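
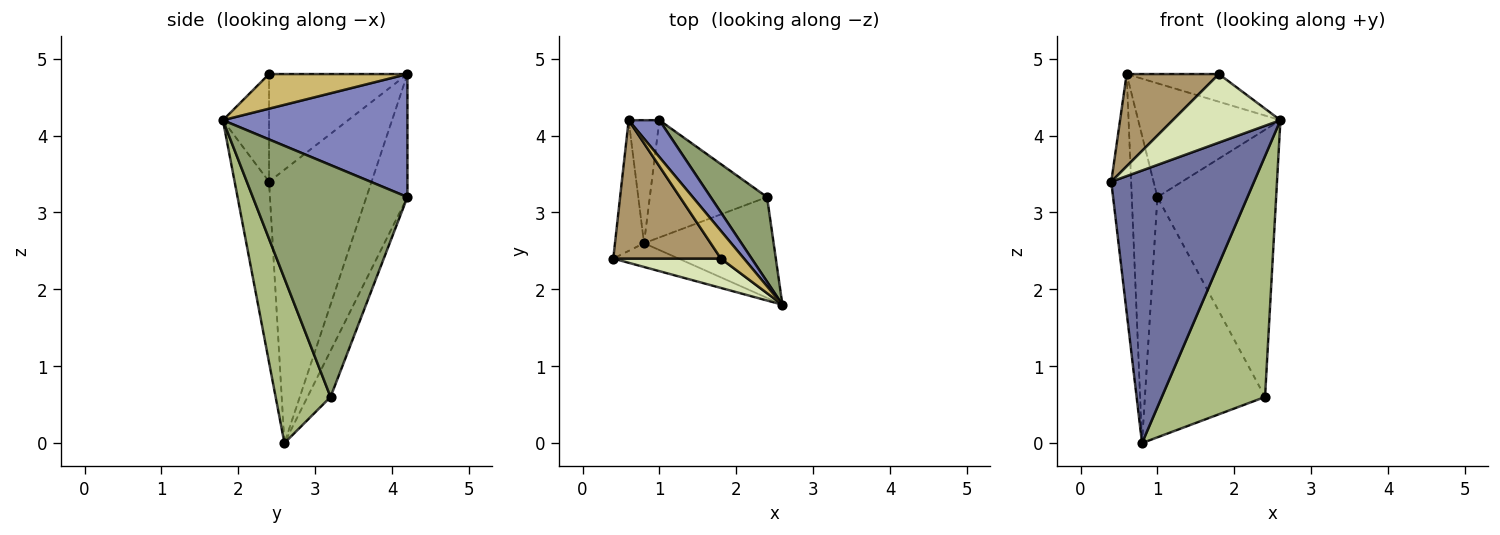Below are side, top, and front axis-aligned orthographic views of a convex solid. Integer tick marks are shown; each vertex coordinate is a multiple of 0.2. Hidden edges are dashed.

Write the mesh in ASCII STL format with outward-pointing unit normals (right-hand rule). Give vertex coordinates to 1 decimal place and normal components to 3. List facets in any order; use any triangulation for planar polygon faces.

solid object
 facet normal -0.233 -0.969 -0.084
  outer loop
   vertex 0.8 2.6 0.0
   vertex 2.6 1.8 4.2
   vertex 0.4 2.4 3.4
  endloop
 endfacet
 facet normal 0.777 0.599 0.194
  outer loop
   vertex 0.6 4.2 4.8
   vertex 2.6 1.8 4.2
   vertex 1.0 4.2 3.2
  endloop
 endfacet
 facet normal -0.976 0.189 -0.104
  outer loop
   vertex 0.6 4.2 4.8
   vertex 0.8 2.6 0.0
   vertex 0.4 2.4 3.4
  endloop
 endfacet
 facet normal -0.830 0.518 -0.207
  outer loop
   vertex 0.6 4.2 4.8
   vertex 1.0 4.2 3.2
   vertex 0.8 2.6 0.0
  endloop
 endfacet
 facet normal 0.779 0.598 0.189
  outer loop
   vertex 2.4 3.2 0.6
   vertex 1.0 4.2 3.2
   vertex 2.6 1.8 4.2
  endloop
 endfacet
 facet normal 0.441 -0.828 -0.347
  outer loop
   vertex 2.4 3.2 0.6
   vertex 2.6 1.8 4.2
   vertex 0.8 2.6 0.0
  endloop
 endfacet
 facet normal -0.170 0.886 -0.432
  outer loop
   vertex 2.4 3.2 0.6
   vertex 0.8 2.6 0.0
   vertex 1.0 4.2 3.2
  endloop
 endfacet
 facet normal -0.367 -0.855 0.367
  outer loop
   vertex 1.8 2.4 4.8
   vertex 0.4 2.4 3.4
   vertex 2.6 1.8 4.2
  endloop
 endfacet
 facet normal -0.640 -0.426 0.640
  outer loop
   vertex 1.8 2.4 4.8
   vertex 0.6 4.2 4.8
   vertex 0.4 2.4 3.4
  endloop
 endfacet
 facet normal 0.728 0.485 0.485
  outer loop
   vertex 1.8 2.4 4.8
   vertex 2.6 1.8 4.2
   vertex 0.6 4.2 4.8
  endloop
 endfacet
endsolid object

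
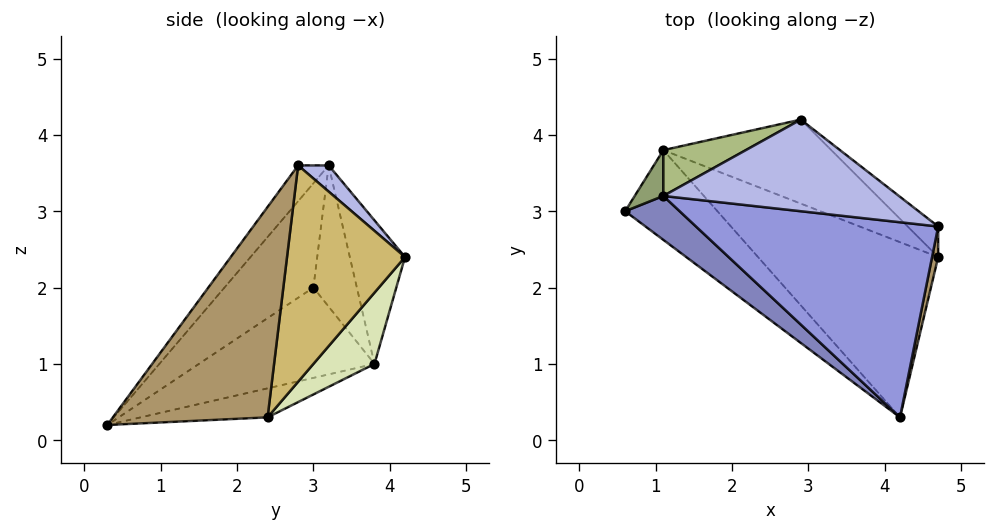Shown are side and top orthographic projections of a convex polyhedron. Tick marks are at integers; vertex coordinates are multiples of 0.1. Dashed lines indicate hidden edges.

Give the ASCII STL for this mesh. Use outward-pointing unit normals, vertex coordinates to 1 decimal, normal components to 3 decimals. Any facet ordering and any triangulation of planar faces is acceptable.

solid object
 facet normal -0.636 -0.415 -0.650
  outer loop
   vertex 1.1 3.8 1.0
   vertex 4.2 0.3 0.2
   vertex 0.6 3.0 2.0
  endloop
 endfacet
 facet normal -0.494 -0.830 0.258
  outer loop
   vertex 1.1 3.2 3.6
   vertex 0.6 3.0 2.0
   vertex 4.2 0.3 0.2
  endloop
 endfacet
 facet normal -0.088 -0.796 0.598
  outer loop
   vertex 1.1 3.2 3.6
   vertex 4.2 0.3 0.2
   vertex 4.7 2.8 3.6
  endloop
 endfacet
 facet normal 0.078 0.705 0.705
  outer loop
   vertex 1.1 3.2 3.6
   vertex 4.7 2.8 3.6
   vertex 2.9 4.2 2.4
  endloop
 endfacet
 facet normal -0.743 0.652 0.151
  outer loop
   vertex 1.1 3.2 3.6
   vertex 1.1 3.8 1.0
   vertex 0.6 3.0 2.0
  endloop
 endfacet
 facet normal -0.364 0.907 0.209
  outer loop
   vertex 1.1 3.2 3.6
   vertex 2.9 4.2 2.4
   vertex 1.1 3.8 1.0
  endloop
 endfacet
 facet normal -0.158 0.085 -0.984
  outer loop
   vertex 4.7 2.4 0.3
   vertex 4.2 0.3 0.2
   vertex 1.1 3.8 1.0
  endloop
 endfacet
 facet normal 0.220 0.826 -0.519
  outer loop
   vertex 4.7 2.4 0.3
   vertex 1.1 3.8 1.0
   vertex 2.9 4.2 2.4
  endloop
 endfacet
 facet normal 0.972 -0.233 0.028
  outer loop
   vertex 4.7 2.4 0.3
   vertex 4.7 2.8 3.6
   vertex 4.2 0.3 0.2
  endloop
 endfacet
 facet normal 0.649 0.756 -0.092
  outer loop
   vertex 4.7 2.4 0.3
   vertex 2.9 4.2 2.4
   vertex 4.7 2.8 3.6
  endloop
 endfacet
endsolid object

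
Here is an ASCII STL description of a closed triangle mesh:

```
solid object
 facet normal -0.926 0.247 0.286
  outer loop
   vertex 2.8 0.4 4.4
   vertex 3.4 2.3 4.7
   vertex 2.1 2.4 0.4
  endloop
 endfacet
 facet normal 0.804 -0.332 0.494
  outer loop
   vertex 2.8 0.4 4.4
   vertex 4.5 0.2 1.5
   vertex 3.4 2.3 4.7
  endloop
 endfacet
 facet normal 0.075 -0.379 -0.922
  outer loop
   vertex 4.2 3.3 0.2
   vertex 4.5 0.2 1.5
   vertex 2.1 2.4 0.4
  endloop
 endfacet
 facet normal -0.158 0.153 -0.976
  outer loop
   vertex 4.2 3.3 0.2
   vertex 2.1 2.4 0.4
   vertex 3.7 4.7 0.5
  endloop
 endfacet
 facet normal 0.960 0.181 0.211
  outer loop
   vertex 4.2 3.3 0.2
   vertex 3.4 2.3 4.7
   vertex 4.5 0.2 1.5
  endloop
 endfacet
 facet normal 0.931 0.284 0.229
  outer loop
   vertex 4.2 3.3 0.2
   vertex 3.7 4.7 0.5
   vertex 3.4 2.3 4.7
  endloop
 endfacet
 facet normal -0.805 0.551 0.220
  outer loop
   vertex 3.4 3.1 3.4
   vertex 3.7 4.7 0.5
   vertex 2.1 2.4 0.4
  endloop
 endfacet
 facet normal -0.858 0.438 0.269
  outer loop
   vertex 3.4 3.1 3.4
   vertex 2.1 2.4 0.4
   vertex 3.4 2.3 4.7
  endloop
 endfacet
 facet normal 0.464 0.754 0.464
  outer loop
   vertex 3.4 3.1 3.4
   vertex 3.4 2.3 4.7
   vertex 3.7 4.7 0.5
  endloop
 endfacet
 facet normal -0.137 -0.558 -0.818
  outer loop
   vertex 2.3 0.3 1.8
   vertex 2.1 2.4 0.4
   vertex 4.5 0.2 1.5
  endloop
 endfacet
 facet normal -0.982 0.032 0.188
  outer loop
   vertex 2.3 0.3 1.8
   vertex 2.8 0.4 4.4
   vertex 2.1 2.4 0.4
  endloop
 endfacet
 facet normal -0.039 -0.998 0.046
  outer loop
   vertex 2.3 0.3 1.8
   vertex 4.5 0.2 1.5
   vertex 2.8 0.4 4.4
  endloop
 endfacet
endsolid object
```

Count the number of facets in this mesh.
12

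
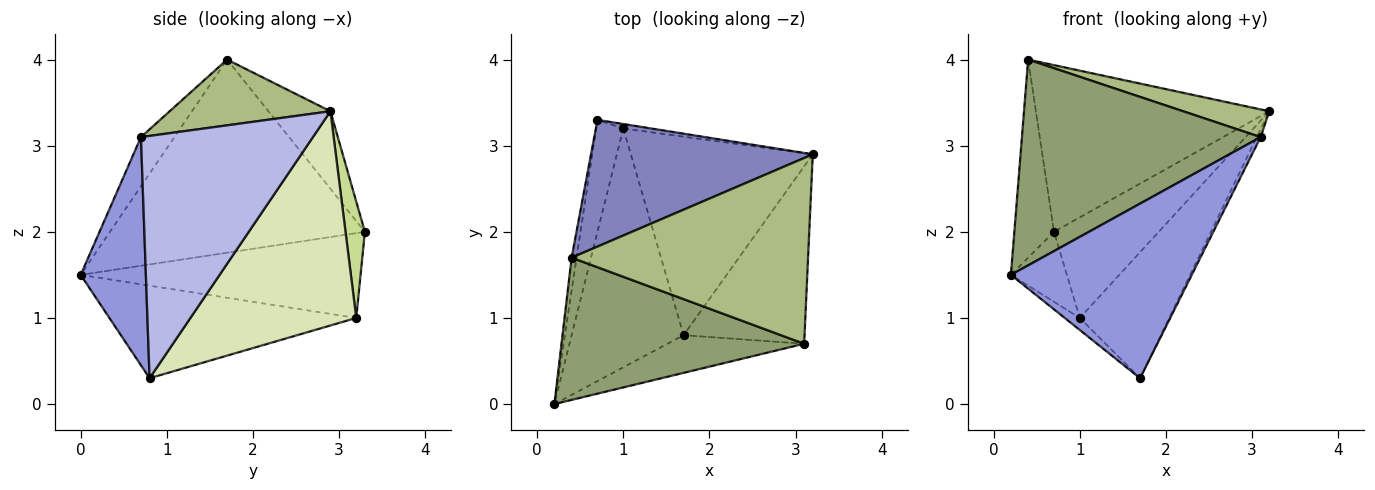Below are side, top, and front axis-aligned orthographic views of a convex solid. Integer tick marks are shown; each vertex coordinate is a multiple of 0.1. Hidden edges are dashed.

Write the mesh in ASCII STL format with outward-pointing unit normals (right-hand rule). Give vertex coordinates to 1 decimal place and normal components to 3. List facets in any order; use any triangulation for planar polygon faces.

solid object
 facet normal -0.988 0.154 -0.025
  outer loop
   vertex 0.4 1.7 4.0
   vertex 0.7 3.3 2.0
   vertex 0.2 0.0 1.5
  endloop
 endfacet
 facet normal -0.207 0.779 0.592
  outer loop
   vertex 0.4 1.7 4.0
   vertex 3.2 2.9 3.4
   vertex 0.7 3.3 2.0
  endloop
 endfacet
 facet normal 0.332 -0.922 -0.199
  outer loop
   vertex 3.1 0.7 3.1
   vertex 0.2 0.0 1.5
   vertex 1.7 0.8 0.3
  endloop
 endfacet
 facet normal 0.895 0.020 -0.447
  outer loop
   vertex 3.1 0.7 3.1
   vertex 1.7 0.8 0.3
   vertex 3.2 2.9 3.4
  endloop
 endfacet
 facet normal -0.114 -0.817 0.565
  outer loop
   vertex 3.1 0.7 3.1
   vertex 0.4 1.7 4.0
   vertex 0.2 0.0 1.5
  endloop
 endfacet
 facet normal 0.265 -0.142 0.954
  outer loop
   vertex 3.1 0.7 3.1
   vertex 3.2 2.9 3.4
   vertex 0.4 1.7 4.0
  endloop
 endfacet
 facet normal 0.182 0.982 -0.044
  outer loop
   vertex 1.0 3.2 1.0
   vertex 0.7 3.3 2.0
   vertex 3.2 2.9 3.4
  endloop
 endfacet
 facet normal 0.705 0.380 -0.599
  outer loop
   vertex 1.0 3.2 1.0
   vertex 3.2 2.9 3.4
   vertex 1.7 0.8 0.3
  endloop
 endfacet
 facet normal -0.936 0.187 -0.299
  outer loop
   vertex 1.0 3.2 1.0
   vertex 0.2 0.0 1.5
   vertex 0.7 3.3 2.0
  endloop
 endfacet
 facet normal -0.637 0.039 -0.770
  outer loop
   vertex 1.0 3.2 1.0
   vertex 1.7 0.8 0.3
   vertex 0.2 0.0 1.5
  endloop
 endfacet
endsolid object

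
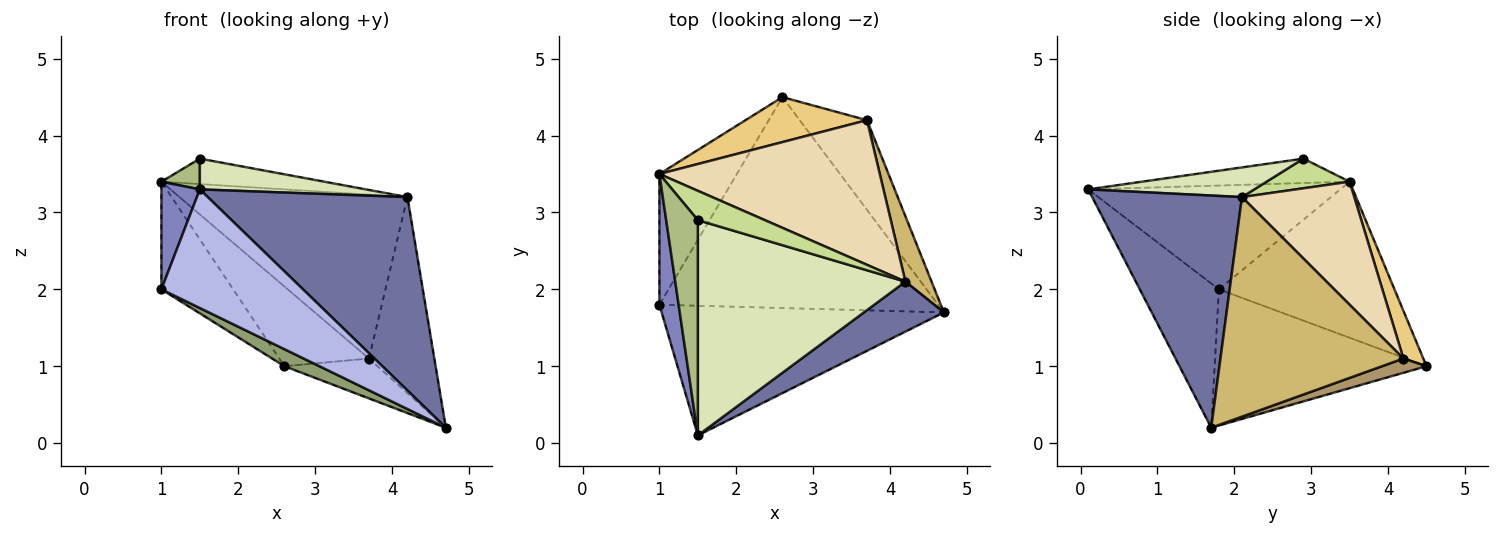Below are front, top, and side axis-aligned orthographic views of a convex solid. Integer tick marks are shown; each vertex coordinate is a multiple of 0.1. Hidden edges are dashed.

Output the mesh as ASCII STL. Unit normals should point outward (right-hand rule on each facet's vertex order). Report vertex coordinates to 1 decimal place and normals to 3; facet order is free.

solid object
 facet normal 0.588 -0.783 0.202
  outer loop
   vertex 4.2 2.1 3.2
   vertex 1.5 0.1 3.3
   vertex 4.7 1.7 0.2
  endloop
 endfacet
 facet normal -0.972 -0.148 0.180
  outer loop
   vertex 1.0 1.8 2.0
   vertex 1.5 0.1 3.3
   vertex 1.0 3.5 3.4
  endloop
 endfacet
 facet normal -0.841 0.344 -0.417
  outer loop
   vertex 1.0 1.8 2.0
   vertex 1.0 3.5 3.4
   vertex 2.6 4.5 1.0
  endloop
 endfacet
 facet normal -0.353 -0.632 -0.690
  outer loop
   vertex 1.0 1.8 2.0
   vertex 4.7 1.7 0.2
   vertex 1.5 0.1 3.3
  endloop
 endfacet
 facet normal -0.438 -0.072 -0.896
  outer loop
   vertex 1.0 1.8 2.0
   vertex 2.6 4.5 1.0
   vertex 4.7 1.7 0.2
  endloop
 endfacet
 facet normal -0.607 -0.112 0.787
  outer loop
   vertex 1.5 2.9 3.7
   vertex 1.0 3.5 3.4
   vertex 1.5 0.1 3.3
  endloop
 endfacet
 facet normal 0.317 0.622 0.716
  outer loop
   vertex 1.5 2.9 3.7
   vertex 4.2 2.1 3.2
   vertex 1.0 3.5 3.4
  endloop
 endfacet
 facet normal 0.140 -0.140 0.980
  outer loop
   vertex 1.5 2.9 3.7
   vertex 1.5 0.1 3.3
   vertex 4.2 2.1 3.2
  endloop
 endfacet
 facet normal 0.190 0.399 -0.897
  outer loop
   vertex 3.7 4.2 1.1
   vertex 4.7 1.7 0.2
   vertex 2.6 4.5 1.0
  endloop
 endfacet
 facet normal 0.936 0.334 0.111
  outer loop
   vertex 3.7 4.2 1.1
   vertex 4.2 2.1 3.2
   vertex 4.7 1.7 0.2
  endloop
 endfacet
 facet normal 0.189 0.855 0.483
  outer loop
   vertex 3.7 4.2 1.1
   vertex 2.6 4.5 1.0
   vertex 1.0 3.5 3.4
  endloop
 endfacet
 facet normal 0.346 0.703 0.621
  outer loop
   vertex 3.7 4.2 1.1
   vertex 1.0 3.5 3.4
   vertex 4.2 2.1 3.2
  endloop
 endfacet
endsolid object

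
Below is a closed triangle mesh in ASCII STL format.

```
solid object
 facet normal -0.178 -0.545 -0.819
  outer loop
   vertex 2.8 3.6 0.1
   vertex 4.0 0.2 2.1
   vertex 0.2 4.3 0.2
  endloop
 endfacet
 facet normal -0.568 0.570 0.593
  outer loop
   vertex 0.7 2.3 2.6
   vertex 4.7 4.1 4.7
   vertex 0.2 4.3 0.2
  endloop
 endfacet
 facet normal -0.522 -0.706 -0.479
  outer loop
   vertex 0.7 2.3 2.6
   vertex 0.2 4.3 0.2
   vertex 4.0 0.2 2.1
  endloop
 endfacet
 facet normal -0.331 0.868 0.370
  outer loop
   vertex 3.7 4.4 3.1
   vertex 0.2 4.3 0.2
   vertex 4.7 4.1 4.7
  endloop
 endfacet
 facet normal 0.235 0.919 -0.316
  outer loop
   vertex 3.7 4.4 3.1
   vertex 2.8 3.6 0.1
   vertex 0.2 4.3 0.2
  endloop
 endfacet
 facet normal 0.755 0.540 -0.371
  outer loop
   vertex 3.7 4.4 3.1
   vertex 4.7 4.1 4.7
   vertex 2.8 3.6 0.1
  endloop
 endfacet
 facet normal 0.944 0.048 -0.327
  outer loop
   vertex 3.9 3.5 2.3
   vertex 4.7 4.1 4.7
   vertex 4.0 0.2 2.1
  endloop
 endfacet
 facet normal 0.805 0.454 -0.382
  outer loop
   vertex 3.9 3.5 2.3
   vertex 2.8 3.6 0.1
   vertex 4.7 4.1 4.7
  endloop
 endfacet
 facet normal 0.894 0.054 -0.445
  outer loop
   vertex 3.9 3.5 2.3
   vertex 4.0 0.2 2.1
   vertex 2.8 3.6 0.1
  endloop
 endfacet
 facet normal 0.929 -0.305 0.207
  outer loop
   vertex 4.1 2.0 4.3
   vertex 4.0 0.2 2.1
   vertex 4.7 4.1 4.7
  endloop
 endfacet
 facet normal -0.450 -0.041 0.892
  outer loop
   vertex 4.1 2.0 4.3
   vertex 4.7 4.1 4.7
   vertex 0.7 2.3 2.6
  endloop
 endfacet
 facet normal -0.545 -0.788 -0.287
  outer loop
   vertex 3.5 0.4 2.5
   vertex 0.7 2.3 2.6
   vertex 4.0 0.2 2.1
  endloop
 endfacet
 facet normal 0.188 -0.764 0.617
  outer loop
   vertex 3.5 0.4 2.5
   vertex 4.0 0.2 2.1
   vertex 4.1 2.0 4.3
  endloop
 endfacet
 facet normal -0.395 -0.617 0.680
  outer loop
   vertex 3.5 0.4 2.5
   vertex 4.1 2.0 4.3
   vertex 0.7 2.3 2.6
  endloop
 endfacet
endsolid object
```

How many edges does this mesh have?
21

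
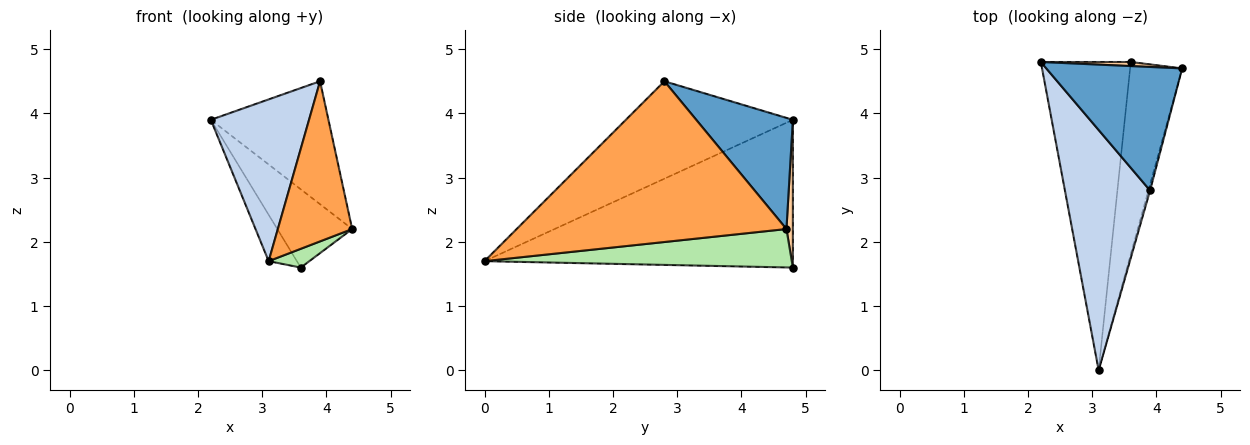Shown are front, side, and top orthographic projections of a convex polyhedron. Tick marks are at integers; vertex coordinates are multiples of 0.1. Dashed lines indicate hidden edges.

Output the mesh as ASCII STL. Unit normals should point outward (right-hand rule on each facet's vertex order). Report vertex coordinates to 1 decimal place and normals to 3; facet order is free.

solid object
 facet normal 0.502 0.610 0.613
  outer loop
   vertex 3.9 2.8 4.5
   vertex 4.4 4.7 2.2
   vertex 2.2 4.8 3.9
  endloop
 endfacet
 facet normal -0.689 -0.405 0.602
  outer loop
   vertex 3.9 2.8 4.5
   vertex 2.2 4.8 3.9
   vertex 3.1 0.0 1.7
  endloop
 endfacet
 facet normal 0.964 -0.266 -0.010
  outer loop
   vertex 3.9 2.8 4.5
   vertex 3.1 0.0 1.7
   vertex 4.4 4.7 2.2
  endloop
 endfacet
 facet normal 0.085 0.995 0.052
  outer loop
   vertex 3.6 4.8 1.6
   vertex 2.2 4.8 3.9
   vertex 4.4 4.7 2.2
  endloop
 endfacet
 facet normal -0.852 0.078 -0.518
  outer loop
   vertex 3.6 4.8 1.6
   vertex 3.1 0.0 1.7
   vertex 2.2 4.8 3.9
  endloop
 endfacet
 facet normal 0.592 -0.078 -0.802
  outer loop
   vertex 3.6 4.8 1.6
   vertex 4.4 4.7 2.2
   vertex 3.1 0.0 1.7
  endloop
 endfacet
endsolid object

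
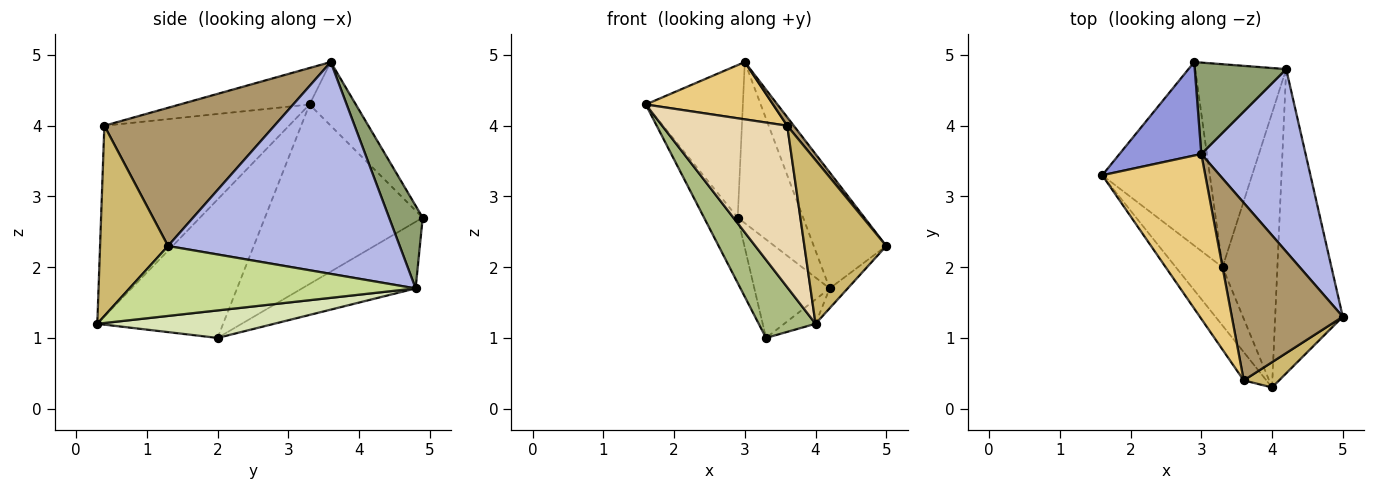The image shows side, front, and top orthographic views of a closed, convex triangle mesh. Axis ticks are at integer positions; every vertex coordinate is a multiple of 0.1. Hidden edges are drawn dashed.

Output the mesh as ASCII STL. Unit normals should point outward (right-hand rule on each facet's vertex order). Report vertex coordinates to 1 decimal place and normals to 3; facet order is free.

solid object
 facet normal -0.844 0.180 -0.506
  outer loop
   vertex 3.3 2.0 1.0
   vertex 1.6 3.3 4.3
   vertex 2.9 4.9 2.7
  endloop
 endfacet
 facet normal -0.550 0.365 -0.751
  outer loop
   vertex 4.2 4.8 1.7
   vertex 3.3 2.0 1.0
   vertex 2.9 4.9 2.7
  endloop
 endfacet
 facet normal -0.377 0.790 0.484
  outer loop
   vertex 3.0 3.6 4.9
   vertex 2.9 4.9 2.7
   vertex 1.6 3.3 4.3
  endloop
 endfacet
 facet normal 0.864 0.270 0.425
  outer loop
   vertex 3.0 3.6 4.9
   vertex 5.0 1.3 2.3
   vertex 4.2 4.8 1.7
  endloop
 endfacet
 facet normal 0.408 0.794 0.451
  outer loop
   vertex 3.0 3.6 4.9
   vertex 4.2 4.8 1.7
   vertex 2.9 4.9 2.7
  endloop
 endfacet
 facet normal -0.871 -0.393 -0.294
  outer loop
   vertex 4.0 0.3 1.2
   vertex 1.6 3.3 4.3
   vertex 3.3 2.0 1.0
  endloop
 endfacet
 facet normal 0.718 0.045 -0.694
  outer loop
   vertex 4.0 0.3 1.2
   vertex 4.2 4.8 1.7
   vertex 5.0 1.3 2.3
  endloop
 endfacet
 facet normal 0.447 0.079 -0.891
  outer loop
   vertex 4.0 0.3 1.2
   vertex 3.3 2.0 1.0
   vertex 4.2 4.8 1.7
  endloop
 endfacet
 facet normal 0.779 -0.030 0.626
  outer loop
   vertex 3.6 0.4 4.0
   vertex 5.0 1.3 2.3
   vertex 3.0 3.6 4.9
  endloop
 endfacet
 facet normal 0.634 -0.764 0.118
  outer loop
   vertex 3.6 0.4 4.0
   vertex 4.0 0.3 1.2
   vertex 5.0 1.3 2.3
  endloop
 endfacet
 facet normal -0.317 -0.311 0.896
  outer loop
   vertex 3.6 0.4 4.0
   vertex 3.0 3.6 4.9
   vertex 1.6 3.3 4.3
  endloop
 endfacet
 facet normal -0.824 -0.558 -0.098
  outer loop
   vertex 3.6 0.4 4.0
   vertex 1.6 3.3 4.3
   vertex 4.0 0.3 1.2
  endloop
 endfacet
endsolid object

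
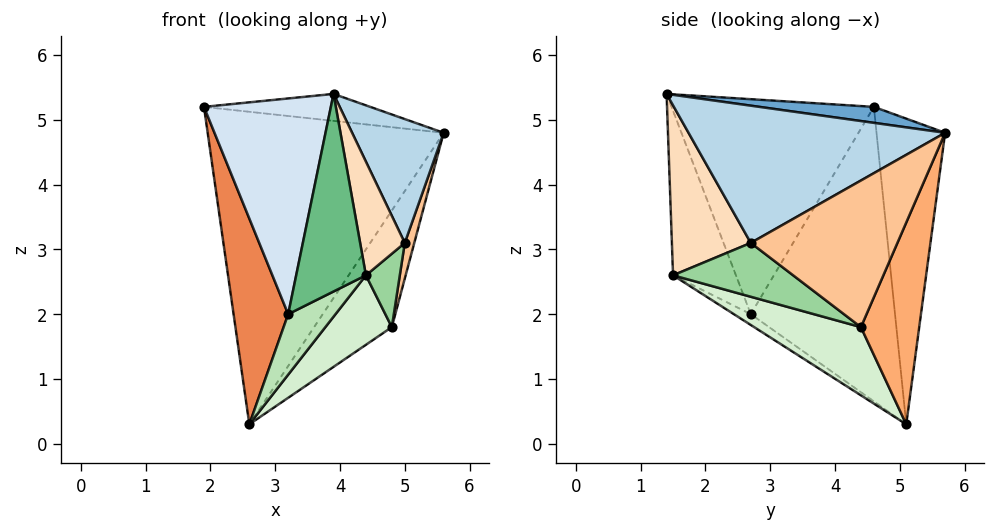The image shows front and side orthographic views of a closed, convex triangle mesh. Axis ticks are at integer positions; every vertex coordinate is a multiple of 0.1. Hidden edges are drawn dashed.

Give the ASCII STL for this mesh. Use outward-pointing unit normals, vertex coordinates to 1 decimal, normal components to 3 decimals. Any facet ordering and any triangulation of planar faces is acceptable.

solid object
 facet normal 0.075 0.109 0.991
  outer loop
   vertex 3.9 1.4 5.4
   vertex 5.6 5.7 4.8
   vertex 1.9 4.6 5.2
  endloop
 endfacet
 facet normal -0.279 0.959 0.058
  outer loop
   vertex 2.6 5.1 0.3
   vertex 1.9 4.6 5.2
   vertex 5.6 5.7 4.8
  endloop
 endfacet
 facet normal 0.911 -0.325 0.252
  outer loop
   vertex 5.0 2.7 3.1
   vertex 5.6 5.7 4.8
   vertex 3.9 1.4 5.4
  endloop
 endfacet
 facet normal -0.847 -0.531 -0.029
  outer loop
   vertex 3.2 2.7 2.0
   vertex 3.9 1.4 5.4
   vertex 1.9 4.6 5.2
  endloop
 endfacet
 facet normal -0.922 -0.349 -0.167
  outer loop
   vertex 3.2 2.7 2.0
   vertex 1.9 4.6 5.2
   vertex 2.6 5.1 0.3
  endloop
 endfacet
 facet normal 0.535 0.714 -0.452
  outer loop
   vertex 4.8 4.4 1.8
   vertex 2.6 5.1 0.3
   vertex 5.6 5.7 4.8
  endloop
 endfacet
 facet normal 0.971 -0.063 -0.232
  outer loop
   vertex 4.8 4.4 1.8
   vertex 5.6 5.7 4.8
   vertex 5.0 2.7 3.1
  endloop
 endfacet
 facet normal 0.862 -0.488 0.137
  outer loop
   vertex 4.4 1.5 2.6
   vertex 5.0 2.7 3.1
   vertex 3.9 1.4 5.4
  endloop
 endfacet
 facet normal -0.663 -0.735 -0.145
  outer loop
   vertex 4.4 1.5 2.6
   vertex 3.9 1.4 5.4
   vertex 3.2 2.7 2.0
  endloop
 endfacet
 facet normal 0.860 -0.243 -0.449
  outer loop
   vertex 4.4 1.5 2.6
   vertex 4.8 4.4 1.8
   vertex 5.0 2.7 3.1
  endloop
 endfacet
 facet normal -0.214 -0.600 -0.771
  outer loop
   vertex 4.4 1.5 2.6
   vertex 3.2 2.7 2.0
   vertex 2.6 5.1 0.3
  endloop
 endfacet
 facet normal 0.473 -0.294 -0.831
  outer loop
   vertex 4.4 1.5 2.6
   vertex 2.6 5.1 0.3
   vertex 4.8 4.4 1.8
  endloop
 endfacet
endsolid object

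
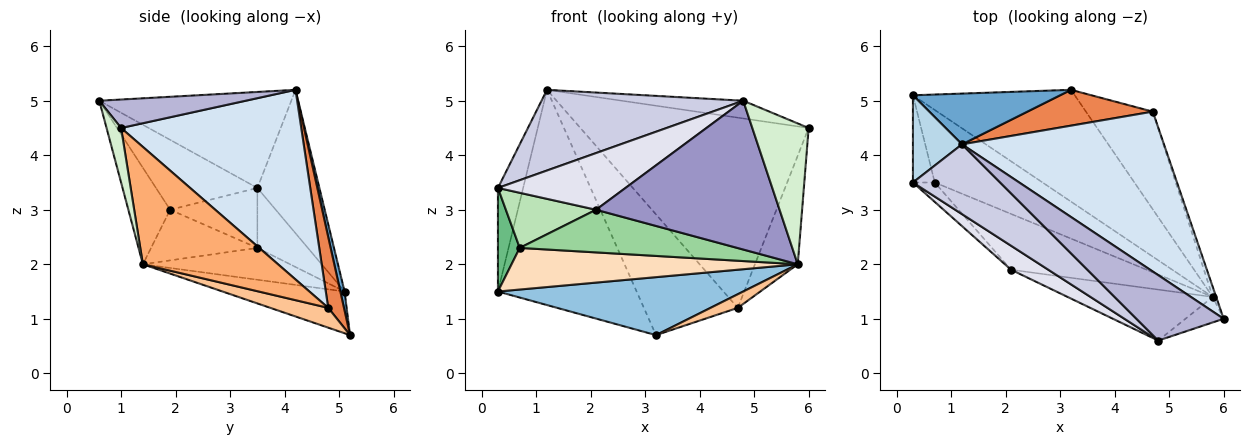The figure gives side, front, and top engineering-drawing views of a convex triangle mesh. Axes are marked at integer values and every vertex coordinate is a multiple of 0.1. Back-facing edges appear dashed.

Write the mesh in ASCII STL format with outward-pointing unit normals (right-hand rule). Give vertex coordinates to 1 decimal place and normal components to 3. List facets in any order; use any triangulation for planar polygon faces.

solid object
 facet normal 0.030 0.973 0.229
  outer loop
   vertex 1.2 4.2 5.2
   vertex 3.2 5.2 0.7
   vertex 0.3 5.1 1.5
  endloop
 endfacet
 facet normal -0.223 -0.449 -0.865
  outer loop
   vertex 5.8 1.4 2.0
   vertex 0.3 5.1 1.5
   vertex 3.2 5.2 0.7
  endloop
 endfacet
 facet normal -0.883 0.359 0.302
  outer loop
   vertex 0.3 3.5 3.4
   vertex 1.2 4.2 5.2
   vertex 0.3 5.1 1.5
  endloop
 endfacet
 facet normal 0.517 0.655 0.551
  outer loop
   vertex 4.7 4.8 1.2
   vertex 1.2 4.2 5.2
   vertex 6.0 1.0 4.5
  endloop
 endfacet
 facet normal 0.159 0.947 0.281
  outer loop
   vertex 4.7 4.8 1.2
   vertex 3.2 5.2 0.7
   vertex 1.2 4.2 5.2
  endloop
 endfacet
 facet normal 0.953 0.302 -0.028
  outer loop
   vertex 4.7 4.8 1.2
   vertex 6.0 1.0 4.5
   vertex 5.8 1.4 2.0
  endloop
 endfacet
 facet normal 0.281 -0.133 -0.950
  outer loop
   vertex 4.7 4.8 1.2
   vertex 5.8 1.4 2.0
   vertex 3.2 5.2 0.7
  endloop
 endfacet
 facet normal -0.248 -0.482 -0.840
  outer loop
   vertex 0.7 3.5 2.3
   vertex 0.3 5.1 1.5
   vertex 5.8 1.4 2.0
  endloop
 endfacet
 facet normal -0.871 -0.376 -0.317
  outer loop
   vertex 0.7 3.5 2.3
   vertex 0.3 3.5 3.4
   vertex 0.3 5.1 1.5
  endloop
 endfacet
 facet normal -0.285 -0.582 -0.762
  outer loop
   vertex 2.1 1.9 3.0
   vertex 0.7 3.5 2.3
   vertex 5.8 1.4 2.0
  endloop
 endfacet
 facet normal -0.674 -0.697 -0.245
  outer loop
   vertex 2.1 1.9 3.0
   vertex 0.3 3.5 3.4
   vertex 0.7 3.5 2.3
  endloop
 endfacet
 facet normal 0.246 -0.954 -0.172
  outer loop
   vertex 4.8 0.6 5.0
   vertex 5.8 1.4 2.0
   vertex 6.0 1.0 4.5
  endloop
 endfacet
 facet normal -0.211 -0.925 -0.317
  outer loop
   vertex 4.8 0.6 5.0
   vertex 2.1 1.9 3.0
   vertex 5.8 1.4 2.0
  endloop
 endfacet
 facet normal 0.300 0.249 0.921
  outer loop
   vertex 4.8 0.6 5.0
   vertex 6.0 1.0 4.5
   vertex 1.2 4.2 5.2
  endloop
 endfacet
 facet normal -0.584 -0.614 0.531
  outer loop
   vertex 4.8 0.6 5.0
   vertex 1.2 4.2 5.2
   vertex 0.3 3.5 3.4
  endloop
 endfacet
 facet normal -0.591 -0.743 0.314
  outer loop
   vertex 4.8 0.6 5.0
   vertex 0.3 3.5 3.4
   vertex 2.1 1.9 3.0
  endloop
 endfacet
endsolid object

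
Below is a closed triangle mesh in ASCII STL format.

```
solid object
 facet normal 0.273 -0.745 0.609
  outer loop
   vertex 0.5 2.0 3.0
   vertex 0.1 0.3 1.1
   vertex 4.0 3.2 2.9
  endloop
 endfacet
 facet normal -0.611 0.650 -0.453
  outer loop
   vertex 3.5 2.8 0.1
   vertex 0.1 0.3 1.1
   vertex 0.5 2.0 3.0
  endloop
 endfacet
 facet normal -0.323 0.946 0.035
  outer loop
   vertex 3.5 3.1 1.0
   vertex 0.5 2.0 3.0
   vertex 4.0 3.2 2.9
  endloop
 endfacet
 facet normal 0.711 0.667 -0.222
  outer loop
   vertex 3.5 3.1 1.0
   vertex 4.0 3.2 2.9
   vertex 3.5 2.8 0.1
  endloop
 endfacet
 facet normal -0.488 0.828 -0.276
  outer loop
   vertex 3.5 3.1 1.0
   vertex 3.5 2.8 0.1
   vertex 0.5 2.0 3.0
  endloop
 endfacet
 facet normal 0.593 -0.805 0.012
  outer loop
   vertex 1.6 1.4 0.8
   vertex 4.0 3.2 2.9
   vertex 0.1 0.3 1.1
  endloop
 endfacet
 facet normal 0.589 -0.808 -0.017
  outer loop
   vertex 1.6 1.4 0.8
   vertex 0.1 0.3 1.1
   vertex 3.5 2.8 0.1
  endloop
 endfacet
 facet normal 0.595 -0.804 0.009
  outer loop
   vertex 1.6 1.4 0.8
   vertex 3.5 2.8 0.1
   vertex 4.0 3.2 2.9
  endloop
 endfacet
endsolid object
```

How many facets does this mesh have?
8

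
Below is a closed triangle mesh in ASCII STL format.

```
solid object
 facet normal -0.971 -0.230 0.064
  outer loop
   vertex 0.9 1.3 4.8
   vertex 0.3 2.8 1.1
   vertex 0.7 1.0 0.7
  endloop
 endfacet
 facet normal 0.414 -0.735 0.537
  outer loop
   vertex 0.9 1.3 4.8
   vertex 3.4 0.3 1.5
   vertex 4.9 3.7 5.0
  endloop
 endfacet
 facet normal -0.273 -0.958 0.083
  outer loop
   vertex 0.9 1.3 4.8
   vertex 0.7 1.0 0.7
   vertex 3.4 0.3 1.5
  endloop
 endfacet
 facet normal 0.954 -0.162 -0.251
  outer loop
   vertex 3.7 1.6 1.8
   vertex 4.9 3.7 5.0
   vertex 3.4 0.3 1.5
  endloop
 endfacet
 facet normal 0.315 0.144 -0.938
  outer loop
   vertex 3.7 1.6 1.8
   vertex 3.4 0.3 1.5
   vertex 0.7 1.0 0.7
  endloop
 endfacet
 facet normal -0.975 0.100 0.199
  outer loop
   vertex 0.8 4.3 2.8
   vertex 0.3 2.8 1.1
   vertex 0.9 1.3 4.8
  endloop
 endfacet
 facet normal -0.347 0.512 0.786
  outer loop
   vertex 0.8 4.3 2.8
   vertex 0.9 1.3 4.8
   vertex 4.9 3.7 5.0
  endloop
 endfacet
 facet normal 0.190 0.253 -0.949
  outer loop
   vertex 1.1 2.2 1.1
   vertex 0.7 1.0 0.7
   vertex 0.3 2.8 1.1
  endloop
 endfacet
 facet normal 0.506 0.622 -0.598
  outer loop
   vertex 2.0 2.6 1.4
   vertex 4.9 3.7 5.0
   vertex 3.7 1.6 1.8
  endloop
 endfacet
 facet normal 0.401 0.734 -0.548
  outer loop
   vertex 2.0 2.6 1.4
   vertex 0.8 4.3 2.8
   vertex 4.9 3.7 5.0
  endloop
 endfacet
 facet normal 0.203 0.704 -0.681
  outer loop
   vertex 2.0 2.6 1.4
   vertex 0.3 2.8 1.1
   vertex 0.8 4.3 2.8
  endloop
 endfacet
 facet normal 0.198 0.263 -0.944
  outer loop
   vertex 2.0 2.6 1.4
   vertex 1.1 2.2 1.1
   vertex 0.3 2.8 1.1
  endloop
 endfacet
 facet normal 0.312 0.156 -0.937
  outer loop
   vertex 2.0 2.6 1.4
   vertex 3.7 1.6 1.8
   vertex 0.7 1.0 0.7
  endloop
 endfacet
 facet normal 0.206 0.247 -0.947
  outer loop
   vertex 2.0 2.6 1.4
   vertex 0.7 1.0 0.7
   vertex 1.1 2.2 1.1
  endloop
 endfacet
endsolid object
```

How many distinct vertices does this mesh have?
9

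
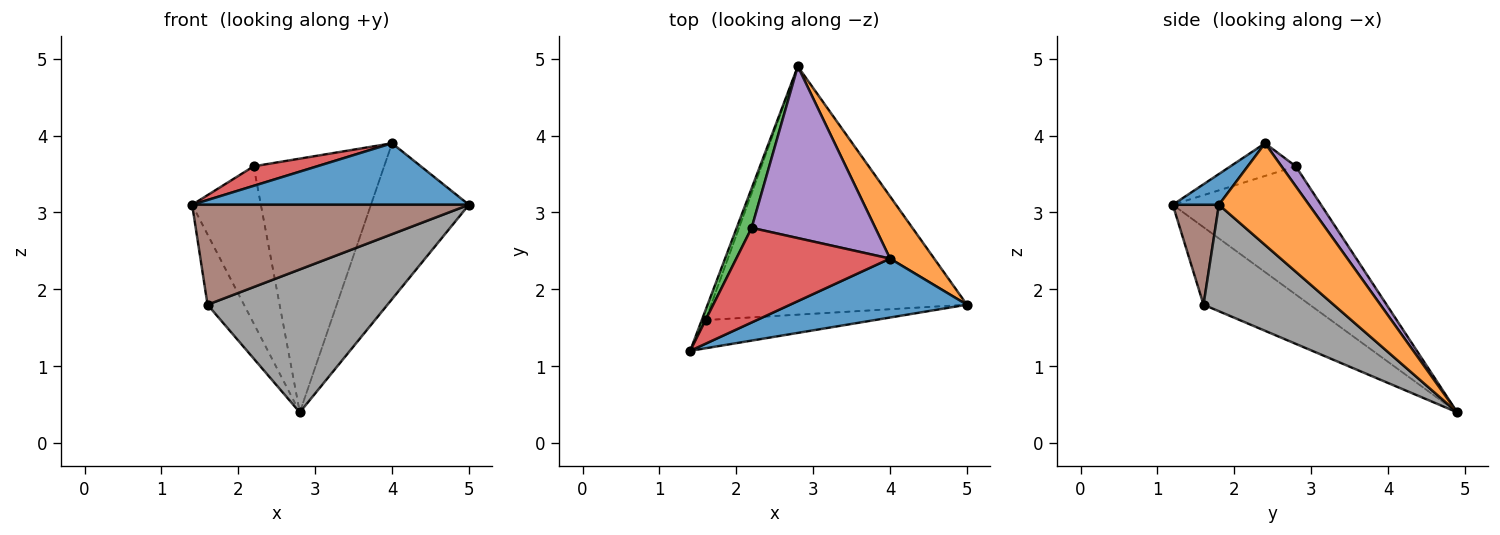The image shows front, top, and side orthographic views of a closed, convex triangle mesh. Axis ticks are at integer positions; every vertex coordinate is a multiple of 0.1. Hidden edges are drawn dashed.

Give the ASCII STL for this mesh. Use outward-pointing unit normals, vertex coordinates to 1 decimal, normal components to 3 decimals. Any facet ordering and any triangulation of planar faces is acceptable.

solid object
 facet normal 0.119 -0.717 0.687
  outer loop
   vertex 4.0 2.4 3.9
   vertex 1.4 1.2 3.1
   vertex 5.0 1.8 3.1
  endloop
 endfacet
 facet normal 0.649 0.706 0.282
  outer loop
   vertex 4.0 2.4 3.9
   vertex 5.0 1.8 3.1
   vertex 2.8 4.9 0.4
  endloop
 endfacet
 facet normal -0.902 0.418 0.105
  outer loop
   vertex 2.2 2.8 3.6
   vertex 2.8 4.9 0.4
   vertex 1.4 1.2 3.1
  endloop
 endfacet
 facet normal -0.204 -0.198 0.959
  outer loop
   vertex 2.2 2.8 3.6
   vertex 1.4 1.2 3.1
   vertex 4.0 2.4 3.9
  endloop
 endfacet
 facet normal 0.090 0.825 0.558
  outer loop
   vertex 2.2 2.8 3.6
   vertex 4.0 2.4 3.9
   vertex 2.8 4.9 0.4
  endloop
 endfacet
 facet normal 0.158 -0.950 -0.268
  outer loop
   vertex 1.6 1.6 1.8
   vertex 5.0 1.8 3.1
   vertex 1.4 1.2 3.1
  endloop
 endfacet
 facet normal -0.945 0.324 -0.046
  outer loop
   vertex 1.6 1.6 1.8
   vertex 1.4 1.2 3.1
   vertex 2.8 4.9 0.4
  endloop
 endfacet
 facet normal 0.339 -0.469 -0.815
  outer loop
   vertex 1.6 1.6 1.8
   vertex 2.8 4.9 0.4
   vertex 5.0 1.8 3.1
  endloop
 endfacet
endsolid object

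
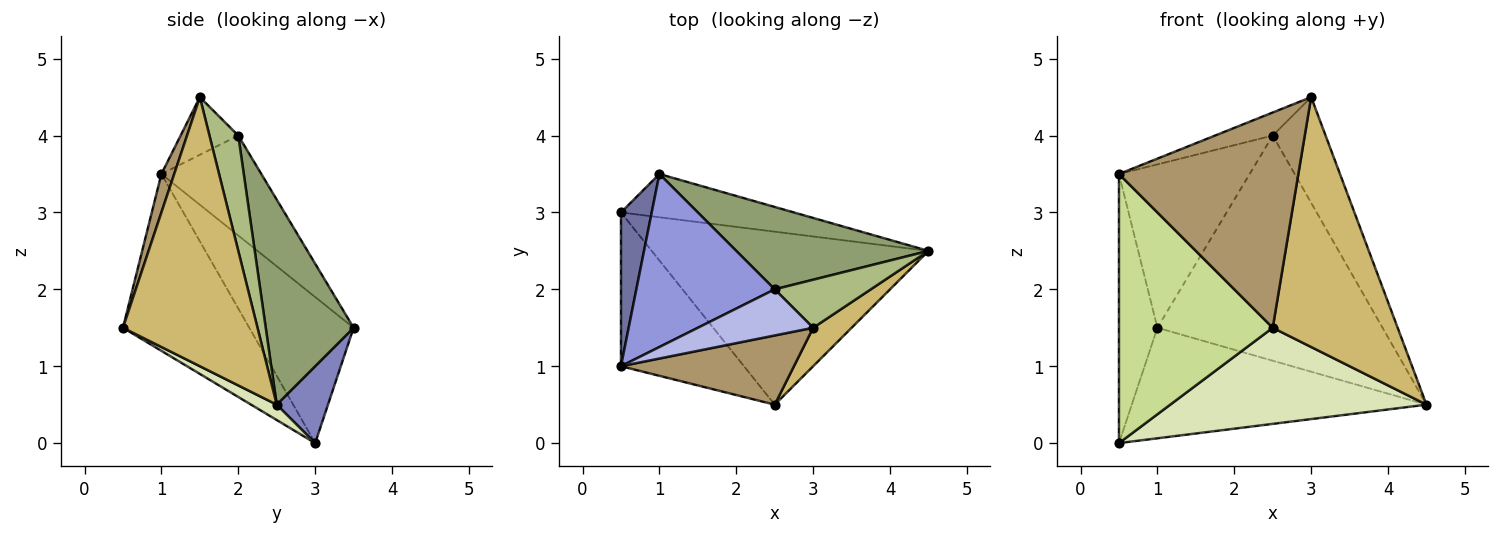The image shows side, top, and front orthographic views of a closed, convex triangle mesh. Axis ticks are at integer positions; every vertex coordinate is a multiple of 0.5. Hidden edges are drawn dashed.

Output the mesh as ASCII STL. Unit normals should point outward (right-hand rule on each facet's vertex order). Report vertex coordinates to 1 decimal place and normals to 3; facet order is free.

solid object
 facet normal -0.921 0.339 0.194
  outer loop
   vertex 0.5 3.0 0.0
   vertex 0.5 1.0 3.5
   vertex 1.0 3.5 1.5
  endloop
 endfacet
 facet normal 0.160 0.919 -0.360
  outer loop
   vertex 0.5 3.0 0.0
   vertex 1.0 3.5 1.5
   vertex 4.5 2.5 0.5
  endloop
 endfacet
 facet normal -0.465 0.608 0.644
  outer loop
   vertex 2.5 2.0 4.0
   vertex 1.0 3.5 1.5
   vertex 0.5 1.0 3.5
  endloop
 endfacet
 facet normal -0.408 0.408 0.816
  outer loop
   vertex 2.5 2.0 4.0
   vertex 0.5 1.0 3.5
   vertex 3.0 1.5 4.5
  endloop
 endfacet
 facet normal 0.344 0.882 0.323
  outer loop
   vertex 2.5 2.0 4.0
   vertex 4.5 2.5 0.5
   vertex 1.0 3.5 1.5
  endloop
 endfacet
 facet normal 0.445 0.815 0.371
  outer loop
   vertex 2.5 2.0 4.0
   vertex 3.0 1.5 4.5
   vertex 4.5 2.5 0.5
  endloop
 endfacet
 facet normal -0.581 -0.707 -0.404
  outer loop
   vertex 2.5 0.5 1.5
   vertex 0.5 1.0 3.5
   vertex 0.5 3.0 0.0
  endloop
 endfacet
 facet normal 0.049 -0.485 -0.873
  outer loop
   vertex 2.5 0.5 1.5
   vertex 0.5 3.0 0.0
   vertex 4.5 2.5 0.5
  endloop
 endfacet
 facet normal 0.068 -0.950 0.305
  outer loop
   vertex 2.5 0.5 1.5
   vertex 3.0 1.5 4.5
   vertex 0.5 1.0 3.5
  endloop
 endfacet
 facet normal 0.729 -0.677 0.104
  outer loop
   vertex 2.5 0.5 1.5
   vertex 4.5 2.5 0.5
   vertex 3.0 1.5 4.5
  endloop
 endfacet
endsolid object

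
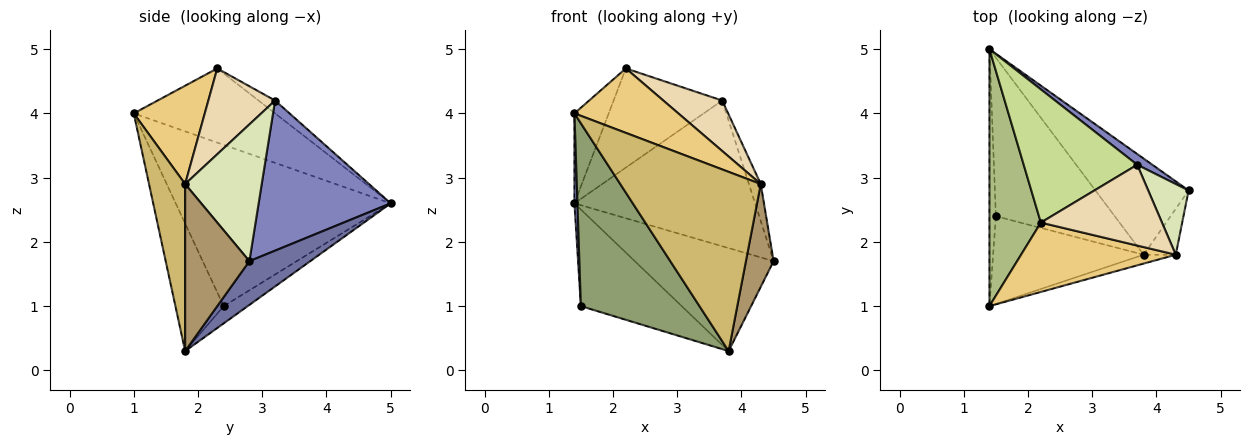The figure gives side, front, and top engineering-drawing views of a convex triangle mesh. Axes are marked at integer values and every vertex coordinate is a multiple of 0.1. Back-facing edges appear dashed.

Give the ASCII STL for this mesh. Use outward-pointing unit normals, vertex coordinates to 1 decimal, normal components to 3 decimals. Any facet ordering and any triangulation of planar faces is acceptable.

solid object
 facet normal 0.305 0.696 -0.650
  outer loop
   vertex 3.8 1.8 0.3
   vertex 1.4 5.0 2.6
   vertex 4.5 2.8 1.7
  endloop
 endfacet
 facet normal 0.589 0.806 0.060
  outer loop
   vertex 3.7 3.2 4.2
   vertex 4.5 2.8 1.7
   vertex 1.4 5.0 2.6
  endloop
 endfacet
 facet normal -0.999 -0.014 -0.040
  outer loop
   vertex 1.5 2.4 1.0
   vertex 1.4 1.0 4.0
   vertex 1.4 5.0 2.6
  endloop
 endfacet
 facet normal -0.123 0.517 -0.847
  outer loop
   vertex 1.5 2.4 1.0
   vertex 1.4 5.0 2.6
   vertex 3.8 1.8 0.3
  endloop
 endfacet
 facet normal -0.344 -0.846 -0.406
  outer loop
   vertex 1.5 2.4 1.0
   vertex 3.8 1.8 0.3
   vertex 1.4 1.0 4.0
  endloop
 endfacet
 facet normal -0.806 0.195 0.558
  outer loop
   vertex 2.2 2.3 4.7
   vertex 1.4 5.0 2.6
   vertex 1.4 1.0 4.0
  endloop
 endfacet
 facet normal -0.090 0.595 0.799
  outer loop
   vertex 2.2 2.3 4.7
   vertex 3.7 3.2 4.2
   vertex 1.4 5.0 2.6
  endloop
 endfacet
 facet normal 0.949 0.146 0.280
  outer loop
   vertex 4.3 1.8 2.9
   vertex 4.5 2.8 1.7
   vertex 3.7 3.2 4.2
  endloop
 endfacet
 facet normal 0.904 -0.390 -0.174
  outer loop
   vertex 4.3 1.8 2.9
   vertex 3.8 1.8 0.3
   vertex 4.5 2.8 1.7
  endloop
 endfacet
 facet normal 0.249 -0.967 -0.048
  outer loop
   vertex 4.3 1.8 2.9
   vertex 1.4 1.0 4.0
   vertex 3.8 1.8 0.3
  endloop
 endfacet
 facet normal 0.422 -0.617 0.664
  outer loop
   vertex 4.3 1.8 2.9
   vertex 2.2 2.3 4.7
   vertex 1.4 1.0 4.0
  endloop
 endfacet
 facet normal 0.515 -0.454 0.727
  outer loop
   vertex 4.3 1.8 2.9
   vertex 3.7 3.2 4.2
   vertex 2.2 2.3 4.7
  endloop
 endfacet
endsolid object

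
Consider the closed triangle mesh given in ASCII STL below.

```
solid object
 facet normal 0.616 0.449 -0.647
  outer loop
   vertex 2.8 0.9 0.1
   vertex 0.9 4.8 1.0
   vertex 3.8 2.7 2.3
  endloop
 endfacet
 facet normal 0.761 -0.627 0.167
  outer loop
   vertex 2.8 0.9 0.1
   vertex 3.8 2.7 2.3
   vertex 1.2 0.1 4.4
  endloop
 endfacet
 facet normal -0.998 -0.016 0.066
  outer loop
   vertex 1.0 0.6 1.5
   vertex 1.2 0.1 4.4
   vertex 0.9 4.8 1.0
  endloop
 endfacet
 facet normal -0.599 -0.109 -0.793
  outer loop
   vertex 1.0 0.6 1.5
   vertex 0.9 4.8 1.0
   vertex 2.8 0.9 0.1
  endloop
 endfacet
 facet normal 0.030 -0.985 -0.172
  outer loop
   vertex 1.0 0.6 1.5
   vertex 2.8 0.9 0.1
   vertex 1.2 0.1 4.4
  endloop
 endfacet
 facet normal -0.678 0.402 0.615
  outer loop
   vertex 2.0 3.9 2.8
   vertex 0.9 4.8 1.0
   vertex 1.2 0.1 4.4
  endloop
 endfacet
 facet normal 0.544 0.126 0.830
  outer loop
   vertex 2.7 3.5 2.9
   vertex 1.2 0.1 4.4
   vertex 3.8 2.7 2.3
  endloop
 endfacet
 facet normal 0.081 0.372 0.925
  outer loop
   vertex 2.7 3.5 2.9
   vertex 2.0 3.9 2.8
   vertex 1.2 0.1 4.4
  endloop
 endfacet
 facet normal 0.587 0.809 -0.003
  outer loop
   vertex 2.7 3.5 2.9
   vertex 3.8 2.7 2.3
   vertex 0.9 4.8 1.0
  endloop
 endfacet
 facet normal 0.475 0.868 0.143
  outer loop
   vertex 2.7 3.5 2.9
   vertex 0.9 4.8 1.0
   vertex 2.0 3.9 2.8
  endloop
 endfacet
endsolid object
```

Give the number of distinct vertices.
7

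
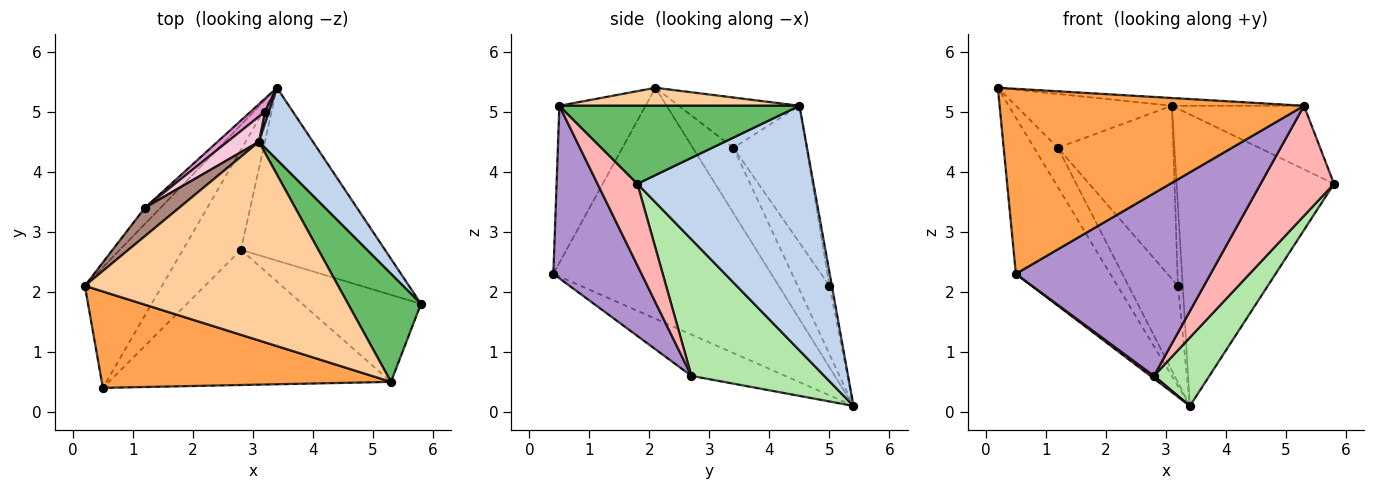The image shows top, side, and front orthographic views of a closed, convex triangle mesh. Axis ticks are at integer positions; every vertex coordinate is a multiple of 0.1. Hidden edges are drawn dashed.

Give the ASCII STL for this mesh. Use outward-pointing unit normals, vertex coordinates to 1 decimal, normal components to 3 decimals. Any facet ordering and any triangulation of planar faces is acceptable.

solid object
 facet normal -0.877 0.380 -0.293
  outer loop
   vertex 0.5 0.4 2.3
   vertex 0.2 2.1 5.4
   vertex 3.4 5.4 0.1
  endloop
 endfacet
 facet normal 0.736 0.657 0.162
  outer loop
   vertex 3.1 4.5 5.1
   vertex 5.8 1.8 3.8
   vertex 3.4 5.4 0.1
  endloop
 endfacet
 facet normal -0.243 -0.860 0.448
  outer loop
   vertex 5.3 0.5 5.1
   vertex 0.2 2.1 5.4
   vertex 0.5 0.4 2.3
  endloop
 endfacet
 facet normal 0.071 0.039 0.997
  outer loop
   vertex 5.3 0.5 5.1
   vertex 3.1 4.5 5.1
   vertex 0.2 2.1 5.4
  endloop
 endfacet
 facet normal 0.678 0.373 0.634
  outer loop
   vertex 5.3 0.5 5.1
   vertex 5.8 1.8 3.8
   vertex 3.1 4.5 5.1
  endloop
 endfacet
 facet normal 0.661 -0.276 -0.698
  outer loop
   vertex 2.8 2.7 0.6
   vertex 3.4 5.4 0.1
   vertex 5.8 1.8 3.8
  endloop
 endfacet
 facet normal -0.580 -0.022 -0.814
  outer loop
   vertex 2.8 2.7 0.6
   vertex 0.5 0.4 2.3
   vertex 3.4 5.4 0.1
  endloop
 endfacet
 facet normal 0.392 -0.721 -0.571
  outer loop
   vertex 2.8 2.7 0.6
   vertex 5.8 1.8 3.8
   vertex 5.3 0.5 5.1
  endloop
 endfacet
 facet normal 0.342 -0.755 -0.559
  outer loop
   vertex 2.8 2.7 0.6
   vertex 5.3 0.5 5.1
   vertex 0.5 0.4 2.3
  endloop
 endfacet
 facet normal -0.845 0.494 -0.202
  outer loop
   vertex 1.2 3.4 4.4
   vertex 3.4 5.4 0.1
   vertex 0.2 2.1 5.4
  endloop
 endfacet
 facet normal -0.565 0.730 0.385
  outer loop
   vertex 1.2 3.4 4.4
   vertex 0.2 2.1 5.4
   vertex 3.1 4.5 5.1
  endloop
 endfacet
 facet normal -0.443 0.886 0.133
  outer loop
   vertex 3.2 5.0 2.1
   vertex 3.1 4.5 5.1
   vertex 3.4 5.4 0.1
  endloop
 endfacet
 facet normal -0.538 0.835 0.113
  outer loop
   vertex 3.2 5.0 2.1
   vertex 3.4 5.4 0.1
   vertex 1.2 3.4 4.4
  endloop
 endfacet
 facet normal -0.531 0.839 0.122
  outer loop
   vertex 3.2 5.0 2.1
   vertex 1.2 3.4 4.4
   vertex 3.1 4.5 5.1
  endloop
 endfacet
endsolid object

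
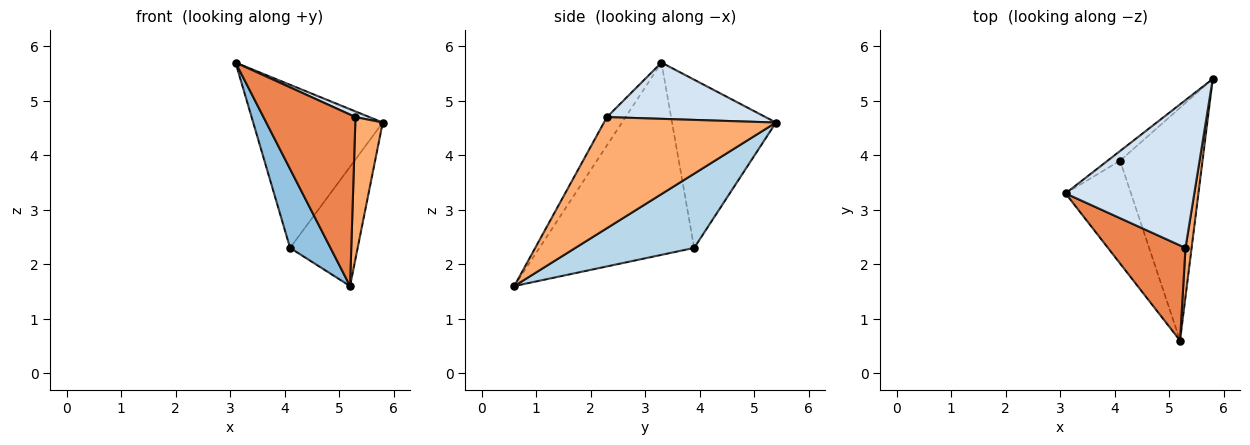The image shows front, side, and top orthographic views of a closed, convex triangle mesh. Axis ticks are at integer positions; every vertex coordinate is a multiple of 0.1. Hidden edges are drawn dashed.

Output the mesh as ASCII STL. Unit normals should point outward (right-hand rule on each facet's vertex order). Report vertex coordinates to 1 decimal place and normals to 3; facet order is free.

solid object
 facet normal -0.625 0.779 -0.046
  outer loop
   vertex 4.1 3.9 2.3
   vertex 3.1 3.3 5.7
   vertex 5.8 5.4 4.6
  endloop
 endfacet
 facet normal -0.919 -0.240 -0.313
  outer loop
   vertex 4.1 3.9 2.3
   vertex 5.2 0.6 1.6
   vertex 3.1 3.3 5.7
  endloop
 endfacet
 facet normal 0.626 0.356 -0.694
  outer loop
   vertex 4.1 3.9 2.3
   vertex 5.8 5.4 4.6
   vertex 5.2 0.6 1.6
  endloop
 endfacet
 facet normal 0.400 -0.035 0.916
  outer loop
   vertex 5.3 2.3 4.7
   vertex 5.8 5.4 4.6
   vertex 3.1 3.3 5.7
  endloop
 endfacet
 facet normal -0.174 -0.861 0.478
  outer loop
   vertex 5.3 2.3 4.7
   vertex 3.1 3.3 5.7
   vertex 5.2 0.6 1.6
  endloop
 endfacet
 facet normal 0.986 -0.157 0.054
  outer loop
   vertex 5.3 2.3 4.7
   vertex 5.2 0.6 1.6
   vertex 5.8 5.4 4.6
  endloop
 endfacet
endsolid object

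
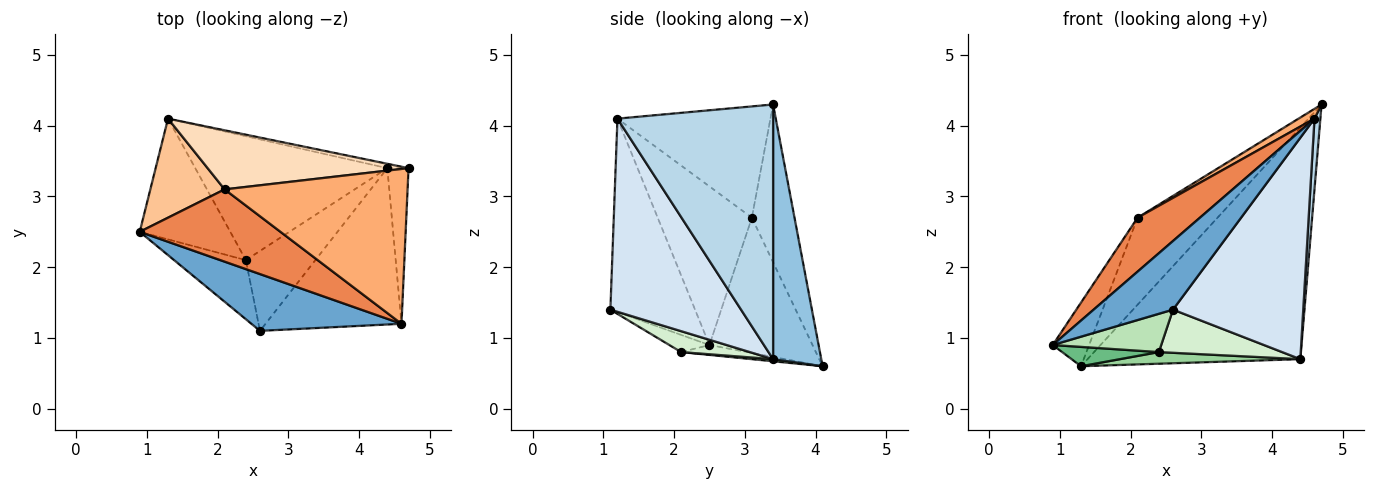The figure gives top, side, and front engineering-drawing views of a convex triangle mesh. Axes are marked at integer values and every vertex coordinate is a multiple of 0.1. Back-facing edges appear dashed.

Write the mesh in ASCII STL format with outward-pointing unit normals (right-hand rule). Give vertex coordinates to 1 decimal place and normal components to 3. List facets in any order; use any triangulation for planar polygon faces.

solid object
 facet normal -0.635 -0.595 0.492
  outer loop
   vertex 4.6 1.2 4.1
   vertex 0.9 2.5 0.9
   vertex 2.6 1.1 1.4
  endloop
 endfacet
 facet normal 0.221 0.975 -0.018
  outer loop
   vertex 4.4 3.4 0.7
   vertex 1.3 4.1 0.6
   vertex 4.7 3.4 4.3
  endloop
 endfacet
 facet normal 0.996 -0.038 -0.083
  outer loop
   vertex 4.4 3.4 0.7
   vertex 4.7 3.4 4.3
   vertex 4.6 1.2 4.1
  endloop
 endfacet
 facet normal 0.634 -0.632 -0.446
  outer loop
   vertex 4.4 3.4 0.7
   vertex 4.6 1.2 4.1
   vertex 2.6 1.1 1.4
  endloop
 endfacet
 facet normal -0.670 -0.444 0.595
  outer loop
   vertex 2.1 3.1 2.7
   vertex 0.9 2.5 0.9
   vertex 4.6 1.2 4.1
  endloop
 endfacet
 facet normal -0.519 -0.054 0.853
  outer loop
   vertex 2.1 3.1 2.7
   vertex 4.6 1.2 4.1
   vertex 4.7 3.4 4.3
  endloop
 endfacet
 facet normal -0.837 0.296 0.460
  outer loop
   vertex 2.1 3.1 2.7
   vertex 1.3 4.1 0.6
   vertex 0.9 2.5 0.9
  endloop
 endfacet
 facet normal -0.404 0.757 0.514
  outer loop
   vertex 2.1 3.1 2.7
   vertex 4.7 3.4 4.3
   vertex 1.3 4.1 0.6
  endloop
 endfacet
 facet normal -0.107 -0.157 -0.982
  outer loop
   vertex 2.4 2.1 0.8
   vertex 0.9 2.5 0.9
   vertex 1.3 4.1 0.6
  endloop
 endfacet
 facet normal 0.011 -0.094 -0.996
  outer loop
   vertex 2.4 2.1 0.8
   vertex 1.3 4.1 0.6
   vertex 4.4 3.4 0.7
  endloop
 endfacet
 facet normal -0.197 -0.533 -0.823
  outer loop
   vertex 2.4 2.1 0.8
   vertex 2.6 1.1 1.4
   vertex 0.9 2.5 0.9
  endloop
 endfacet
 facet normal 0.256 -0.459 -0.851
  outer loop
   vertex 2.4 2.1 0.8
   vertex 4.4 3.4 0.7
   vertex 2.6 1.1 1.4
  endloop
 endfacet
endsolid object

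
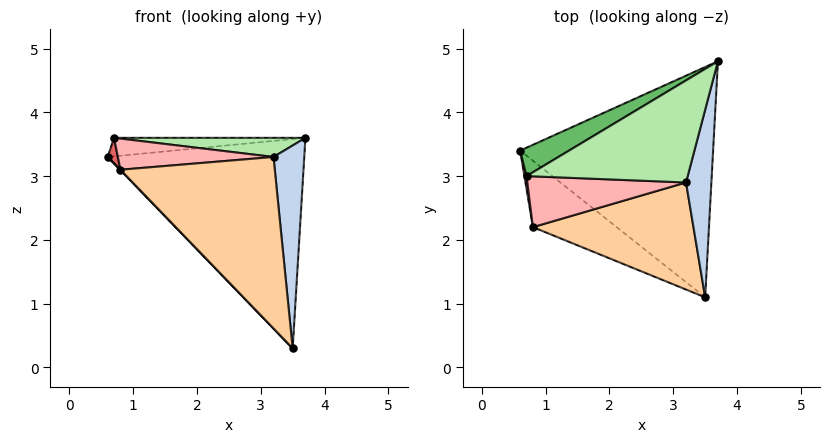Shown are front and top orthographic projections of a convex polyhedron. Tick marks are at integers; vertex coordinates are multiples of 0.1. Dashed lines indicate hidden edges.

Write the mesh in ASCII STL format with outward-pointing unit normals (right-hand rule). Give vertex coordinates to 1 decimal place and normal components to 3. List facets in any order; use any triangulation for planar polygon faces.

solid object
 facet normal -0.226 0.655 -0.721
  outer loop
   vertex 3.5 1.1 0.3
   vertex 0.6 3.4 3.3
   vertex 3.7 4.8 3.6
  endloop
 endfacet
 facet normal 0.922 -0.284 0.263
  outer loop
   vertex 3.2 2.9 3.3
   vertex 3.5 1.1 0.3
   vertex 3.7 4.8 3.6
  endloop
 endfacet
 facet normal -0.721 -0.005 -0.693
  outer loop
   vertex 0.8 2.2 3.1
   vertex 0.6 3.4 3.3
   vertex 3.5 1.1 0.3
  endloop
 endfacet
 facet normal 0.199 -0.831 0.519
  outer loop
   vertex 0.8 2.2 3.1
   vertex 3.5 1.1 0.3
   vertex 3.2 2.9 3.3
  endloop
 endfacet
 facet normal -0.311 0.519 0.796
  outer loop
   vertex 0.7 3.0 3.6
   vertex 3.7 4.8 3.6
   vertex 0.6 3.4 3.3
  endloop
 endfacet
 facet normal 0.110 -0.183 0.977
  outer loop
   vertex 0.7 3.0 3.6
   vertex 3.2 2.9 3.3
   vertex 3.7 4.8 3.6
  endloop
 endfacet
 facet normal -0.980 -0.178 0.089
  outer loop
   vertex 0.7 3.0 3.6
   vertex 0.6 3.4 3.3
   vertex 0.8 2.2 3.1
  endloop
 endfacet
 facet normal 0.081 -0.521 0.850
  outer loop
   vertex 0.7 3.0 3.6
   vertex 0.8 2.2 3.1
   vertex 3.2 2.9 3.3
  endloop
 endfacet
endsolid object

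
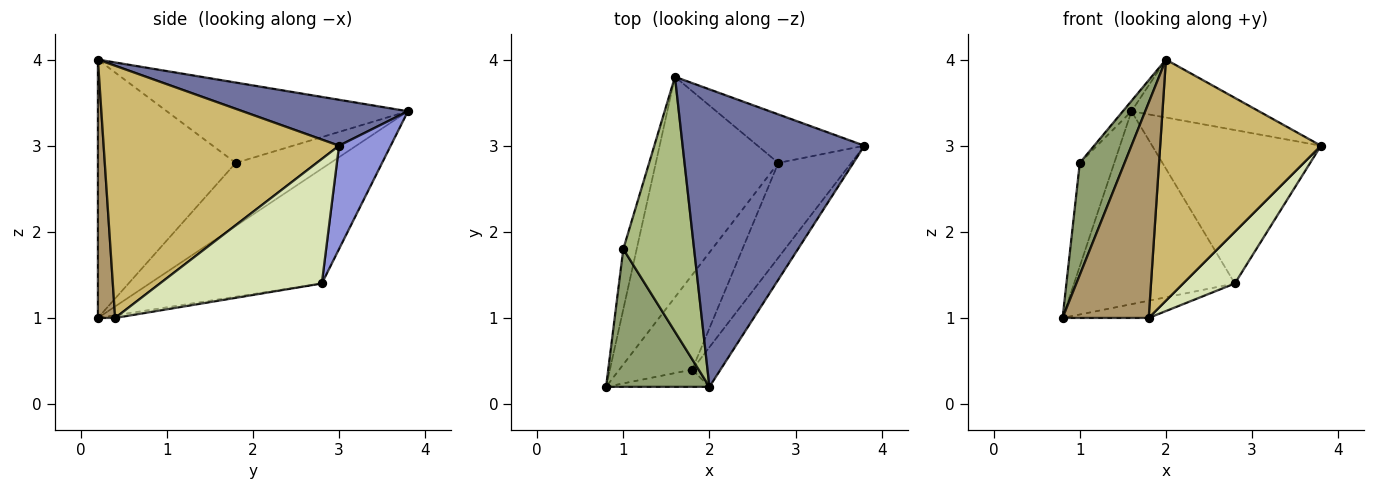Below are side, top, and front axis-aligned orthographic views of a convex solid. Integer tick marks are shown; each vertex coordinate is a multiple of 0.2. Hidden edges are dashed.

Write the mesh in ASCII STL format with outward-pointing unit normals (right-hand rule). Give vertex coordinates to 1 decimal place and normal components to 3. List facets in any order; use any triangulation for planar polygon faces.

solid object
 facet normal 0.241 0.186 0.953
  outer loop
   vertex 2.0 0.2 4.0
   vertex 3.8 3.0 3.0
   vertex 1.6 3.8 3.4
  endloop
 endfacet
 facet normal -0.576 0.538 -0.615
  outer loop
   vertex 2.8 2.8 1.4
   vertex 0.8 0.2 1.0
   vertex 1.6 3.8 3.4
  endloop
 endfacet
 facet normal 0.280 0.915 -0.290
  outer loop
   vertex 2.8 2.8 1.4
   vertex 1.6 3.8 3.4
   vertex 3.8 3.0 3.0
  endloop
 endfacet
 facet normal -0.922 0.335 -0.196
  outer loop
   vertex 1.0 1.8 2.8
   vertex 1.6 3.8 3.4
   vertex 0.8 0.2 1.0
  endloop
 endfacet
 facet normal -0.889 -0.289 0.356
  outer loop
   vertex 1.0 1.8 2.8
   vertex 0.8 0.2 1.0
   vertex 2.0 0.2 4.0
  endloop
 endfacet
 facet normal -0.750 0.027 0.661
  outer loop
   vertex 1.0 1.8 2.8
   vertex 2.0 0.2 4.0
   vertex 1.6 3.8 3.4
  endloop
 endfacet
 facet normal -0.036 0.179 -0.983
  outer loop
   vertex 1.8 0.4 1.0
   vertex 0.8 0.2 1.0
   vertex 2.8 2.8 1.4
  endloop
 endfacet
 facet normal 0.832 -0.266 -0.487
  outer loop
   vertex 1.8 0.4 1.0
   vertex 2.8 2.8 1.4
   vertex 3.8 3.0 3.0
  endloop
 endfacet
 facet normal 0.196 -0.978 -0.078
  outer loop
   vertex 1.8 0.4 1.0
   vertex 2.0 0.2 4.0
   vertex 0.8 0.2 1.0
  endloop
 endfacet
 facet normal 0.822 -0.562 -0.092
  outer loop
   vertex 1.8 0.4 1.0
   vertex 3.8 3.0 3.0
   vertex 2.0 0.2 4.0
  endloop
 endfacet
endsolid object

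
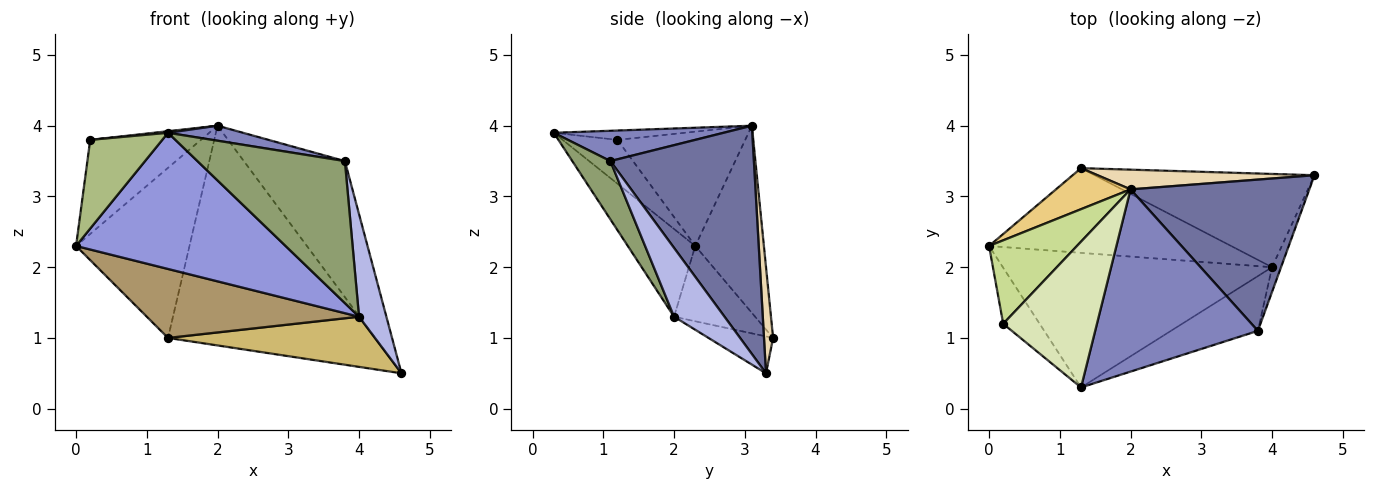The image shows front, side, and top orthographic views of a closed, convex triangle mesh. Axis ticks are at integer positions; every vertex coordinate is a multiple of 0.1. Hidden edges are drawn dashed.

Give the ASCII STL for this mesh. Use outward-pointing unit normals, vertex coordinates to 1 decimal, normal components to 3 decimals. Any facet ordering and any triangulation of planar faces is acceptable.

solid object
 facet normal 0.689 0.485 0.539
  outer loop
   vertex 3.8 1.1 3.5
   vertex 4.6 3.3 0.5
   vertex 2.0 3.1 4.0
  endloop
 endfacet
 facet normal 0.183 -0.081 0.980
  outer loop
   vertex 3.8 1.1 3.5
   vertex 2.0 3.1 4.0
   vertex 1.3 0.3 3.9
  endloop
 endfacet
 facet normal -0.223 -0.693 -0.685
  outer loop
   vertex 4.0 2.0 1.3
   vertex 1.3 0.3 3.9
   vertex 0.0 2.3 2.3
  endloop
 endfacet
 facet normal 0.873 -0.473 -0.114
  outer loop
   vertex 4.0 2.0 1.3
   vertex 4.6 3.3 0.5
   vertex 3.8 1.1 3.5
  endloop
 endfacet
 facet normal 0.234 -0.907 -0.350
  outer loop
   vertex 4.0 2.0 1.3
   vertex 3.8 1.1 3.5
   vertex 1.3 0.3 3.9
  endloop
 endfacet
 facet normal -0.541 -0.711 -0.449
  outer loop
   vertex 0.2 1.2 3.8
   vertex 0.0 2.3 2.3
   vertex 1.3 0.3 3.9
  endloop
 endfacet
 facet normal -0.653 0.566 0.502
  outer loop
   vertex 0.2 1.2 3.8
   vertex 2.0 3.1 4.0
   vertex 0.0 2.3 2.3
  endloop
 endfacet
 facet normal -0.099 -0.011 0.995
  outer loop
   vertex 0.2 1.2 3.8
   vertex 1.3 0.3 3.9
   vertex 2.0 3.1 4.0
  endloop
 endfacet
 facet normal -0.234 -0.614 -0.754
  outer loop
   vertex 1.3 3.4 1.0
   vertex 4.0 2.0 1.3
   vertex 0.0 2.3 2.3
  endloop
 endfacet
 facet normal -0.146 -0.469 -0.871
  outer loop
   vertex 1.3 3.4 1.0
   vertex 4.6 3.3 0.5
   vertex 4.0 2.0 1.3
  endloop
 endfacet
 facet normal -0.507 0.838 0.202
  outer loop
   vertex 1.3 3.4 1.0
   vertex 0.0 2.3 2.3
   vertex 2.0 3.1 4.0
  endloop
 endfacet
 facet normal 0.044 0.995 0.089
  outer loop
   vertex 1.3 3.4 1.0
   vertex 2.0 3.1 4.0
   vertex 4.6 3.3 0.5
  endloop
 endfacet
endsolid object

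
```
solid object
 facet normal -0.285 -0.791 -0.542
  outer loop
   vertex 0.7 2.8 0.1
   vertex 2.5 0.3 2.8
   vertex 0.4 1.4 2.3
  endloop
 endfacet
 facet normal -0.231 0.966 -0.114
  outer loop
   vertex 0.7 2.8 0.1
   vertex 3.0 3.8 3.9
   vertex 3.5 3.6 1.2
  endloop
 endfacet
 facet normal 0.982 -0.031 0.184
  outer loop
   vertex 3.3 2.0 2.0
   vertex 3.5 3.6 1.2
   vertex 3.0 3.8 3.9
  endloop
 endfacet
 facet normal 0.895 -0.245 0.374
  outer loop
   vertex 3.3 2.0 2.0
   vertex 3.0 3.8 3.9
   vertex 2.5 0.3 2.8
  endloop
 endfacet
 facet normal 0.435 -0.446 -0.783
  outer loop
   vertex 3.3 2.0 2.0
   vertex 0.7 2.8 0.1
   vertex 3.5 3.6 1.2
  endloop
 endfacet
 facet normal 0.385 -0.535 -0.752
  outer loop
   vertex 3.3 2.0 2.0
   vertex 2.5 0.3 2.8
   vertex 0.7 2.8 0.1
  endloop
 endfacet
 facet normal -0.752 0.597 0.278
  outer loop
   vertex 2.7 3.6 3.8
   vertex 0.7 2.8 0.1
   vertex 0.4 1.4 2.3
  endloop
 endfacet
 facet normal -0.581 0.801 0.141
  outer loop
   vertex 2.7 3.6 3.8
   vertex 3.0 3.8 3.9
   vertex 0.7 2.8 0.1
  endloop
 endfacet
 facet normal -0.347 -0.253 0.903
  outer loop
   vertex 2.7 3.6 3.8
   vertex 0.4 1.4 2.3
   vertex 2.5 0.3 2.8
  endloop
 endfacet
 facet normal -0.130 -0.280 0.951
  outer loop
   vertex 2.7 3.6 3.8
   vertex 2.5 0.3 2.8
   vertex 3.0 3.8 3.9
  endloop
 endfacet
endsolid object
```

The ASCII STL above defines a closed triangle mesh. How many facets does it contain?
10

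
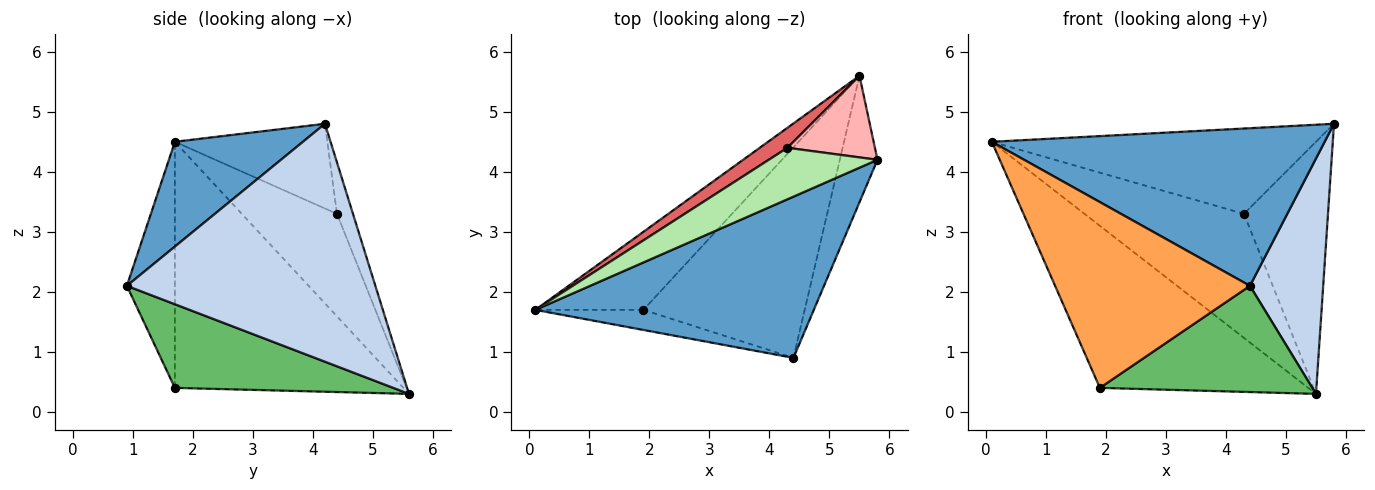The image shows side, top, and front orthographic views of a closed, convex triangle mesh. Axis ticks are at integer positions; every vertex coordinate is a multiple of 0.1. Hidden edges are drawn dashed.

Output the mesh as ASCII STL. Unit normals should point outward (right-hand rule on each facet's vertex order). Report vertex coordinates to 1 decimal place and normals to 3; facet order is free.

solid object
 facet normal 0.260 -0.675 0.690
  outer loop
   vertex 4.4 0.9 2.1
   vertex 5.8 4.2 4.8
   vertex 0.1 1.7 4.5
  endloop
 endfacet
 facet normal 0.948 -0.279 -0.150
  outer loop
   vertex 5.5 5.6 0.3
   vertex 5.8 4.2 4.8
   vertex 4.4 0.9 2.1
  endloop
 endfacet
 facet normal -0.238 -0.966 -0.104
  outer loop
   vertex 1.9 1.7 0.4
   vertex 4.4 0.9 2.1
   vertex 0.1 1.7 4.5
  endloop
 endfacet
 facet normal -0.703 0.641 -0.309
  outer loop
   vertex 1.9 1.7 0.4
   vertex 0.1 1.7 4.5
   vertex 5.5 5.6 0.3
  endloop
 endfacet
 facet normal 0.420 -0.409 -0.810
  outer loop
   vertex 1.9 1.7 0.4
   vertex 5.5 5.6 0.3
   vertex 4.4 0.9 2.1
  endloop
 endfacet
 facet normal -0.374 0.794 0.479
  outer loop
   vertex 4.3 4.4 3.3
   vertex 0.1 1.7 4.5
   vertex 5.8 4.2 4.8
  endloop
 endfacet
 facet normal -0.508 0.851 0.137
  outer loop
   vertex 4.3 4.4 3.3
   vertex 5.5 5.6 0.3
   vertex 0.1 1.7 4.5
  endloop
 endfacet
 facet normal -0.178 0.936 0.303
  outer loop
   vertex 4.3 4.4 3.3
   vertex 5.8 4.2 4.8
   vertex 5.5 5.6 0.3
  endloop
 endfacet
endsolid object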